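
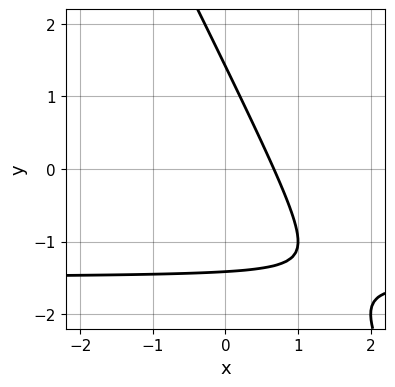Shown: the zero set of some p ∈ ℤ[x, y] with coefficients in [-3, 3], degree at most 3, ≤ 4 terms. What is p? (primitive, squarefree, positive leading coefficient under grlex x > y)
2*x*y + y^2 + 3*x - 2

(a) Degree: a generic line meets the curve in up to 2 points, so deg p = 2.
(b) Matching integer coefficients to the picture gives p.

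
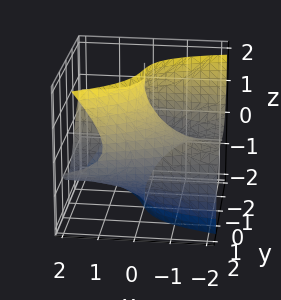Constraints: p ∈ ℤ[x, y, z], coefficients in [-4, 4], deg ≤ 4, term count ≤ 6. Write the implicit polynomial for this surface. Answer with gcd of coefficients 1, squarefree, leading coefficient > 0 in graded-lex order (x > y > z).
y^3 + y*z^2 - x*y - 2*x*z - 3*y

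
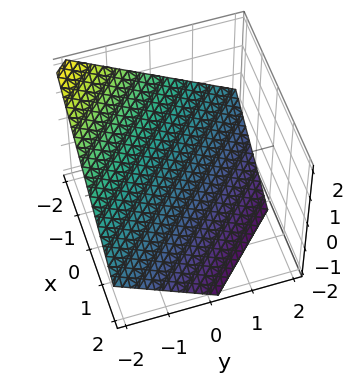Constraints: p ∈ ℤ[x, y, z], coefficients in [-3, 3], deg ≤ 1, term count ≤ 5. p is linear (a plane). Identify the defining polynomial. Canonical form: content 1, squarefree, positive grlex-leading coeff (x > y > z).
(a) deg p = 1. Every cross-section is a straight line — this is a plane.
(b) Reading off the gridlines: one y-axis crossing is at y = -1; one x-axis crossing is at x = -1.
(c) These observations pin down the coefficients.

2*x + 2*y + 3*z + 2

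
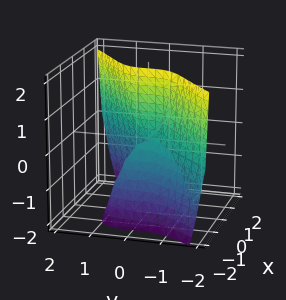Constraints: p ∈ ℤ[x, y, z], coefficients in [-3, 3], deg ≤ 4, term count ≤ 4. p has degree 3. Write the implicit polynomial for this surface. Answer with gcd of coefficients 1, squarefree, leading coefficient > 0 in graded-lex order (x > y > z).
x^3 - y^3 + x*z

First, degree: no degree-2 surface has this shape, so deg p = 3.
Next, from the axis intercepts and sections: every point of the z-axis in the box is on the surface; one y-axis crossing is at y = 0.
Finally, assembling these constraints gives the stated polynomial.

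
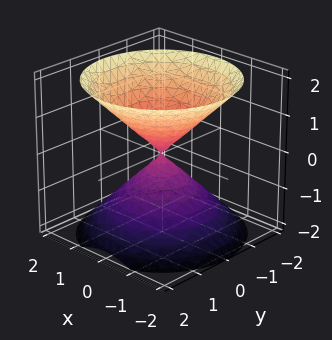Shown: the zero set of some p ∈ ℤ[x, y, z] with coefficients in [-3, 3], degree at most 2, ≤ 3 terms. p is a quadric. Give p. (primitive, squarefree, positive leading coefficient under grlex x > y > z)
x^2 + y^2 - z^2

First, there are 2 components. They look like related sheets of one shape, so recover p as a whole.
Next, degree: two nappes meeting at a single point; a quadric, so deg p = 2.
Next, symmetries: rotational symmetry about the z-axis ⇒ p depends on x, y only through x² + y²; it's symmetric under z → −z, forcing even powers of z.
Next, against the integer gridlines: a circular section at z = 1 has radius exactly 1; it crosses the z-axis at the gridline z = 0; it meets the x-axis at x = 0 (among the integer gridlines); it meets the y-axis at y = 0 (among the integer gridlines).
Finally, putting this together gives p.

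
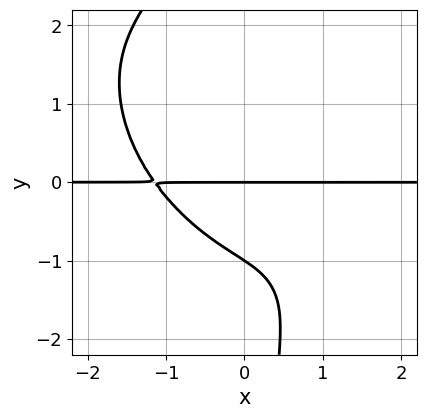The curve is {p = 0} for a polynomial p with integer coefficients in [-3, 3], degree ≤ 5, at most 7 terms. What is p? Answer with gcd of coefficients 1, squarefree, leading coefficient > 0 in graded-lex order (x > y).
2*x^3*y + 2*x^2*y^2 + 2*x*y^3 + 3*y^2 + 3*y

First, the degree is 4 — a generic line meets the curve in up to 4 points.
Next, checking where it meets the axes: the visible x-axis segment lies entirely on the curve; the y-axis gridline crossings are at y ∈ {-1, 0}.
Finally, matching integer coefficients to the picture gives p.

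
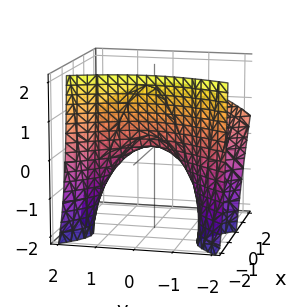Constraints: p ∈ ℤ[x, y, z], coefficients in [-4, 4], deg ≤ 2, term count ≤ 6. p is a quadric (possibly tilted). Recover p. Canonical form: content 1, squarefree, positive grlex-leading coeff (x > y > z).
(a) deg p = 2.
(b) From the axis intercepts and sections: it crosses the z-axis at the gridline z = 0; one x-axis crossing is at x = 0; it crosses the y-axis at the gridline y = 0.
(c) Matching integer coefficients to the picture gives p.

2*x^2 - 2*x*z - y^2 - 2*z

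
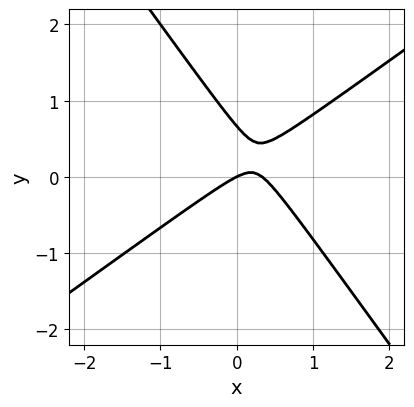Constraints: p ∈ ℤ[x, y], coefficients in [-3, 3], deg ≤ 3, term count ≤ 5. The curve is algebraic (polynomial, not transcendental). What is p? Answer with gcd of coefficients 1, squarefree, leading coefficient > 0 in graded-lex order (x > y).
1. deg p = 2.
2. Checking where it meets the axes: it meets the y-axis at y = 0 (among the integer gridlines); it meets the x-axis at x = 0 (among the integer gridlines).
3. Assembling these constraints gives the stated polynomial.

3*x^2 - 2*x*y - 3*y^2 - x + 2*y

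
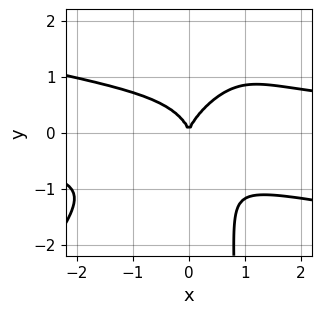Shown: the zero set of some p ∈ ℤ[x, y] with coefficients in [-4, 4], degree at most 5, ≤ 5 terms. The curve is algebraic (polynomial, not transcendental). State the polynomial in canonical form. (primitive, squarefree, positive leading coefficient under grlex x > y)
x^3*y + 3*x^2*y^2 - 3*x*y^3 + 3*y^3 - 3*x^2

1. Degree: a generic line meets the curve in up to 4 points, so deg p = 4.
2. Observable constraints: it crosses the x-axis at the gridline x = 0; it crosses the y-axis at the gridline y = 0.
3. These observations pin down the coefficients.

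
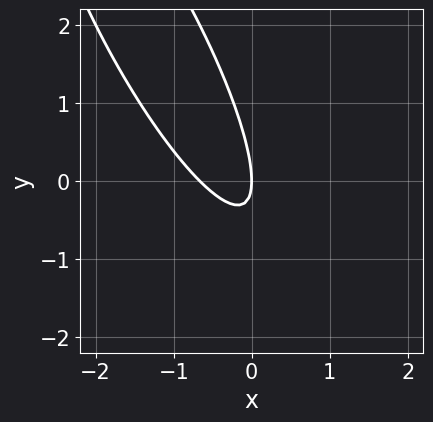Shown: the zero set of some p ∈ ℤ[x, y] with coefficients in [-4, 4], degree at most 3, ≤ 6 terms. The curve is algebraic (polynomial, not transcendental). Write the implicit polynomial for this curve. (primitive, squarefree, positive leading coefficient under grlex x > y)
First, the degree is 2 — no degree-1 curve has this shape.
Next, observable constraints: it meets the x-axis at x = 0 (among the integer gridlines); one y-axis crossing is at y = 0.
Finally, the integer polynomial consistent with all of this is the stated p.

3*x^2 + 3*x*y + y^2 + 2*x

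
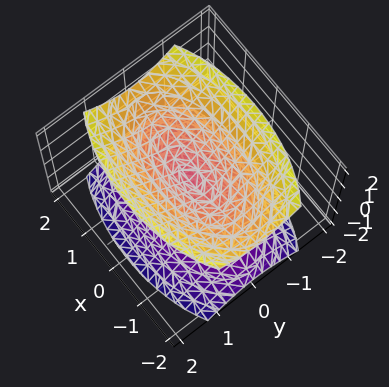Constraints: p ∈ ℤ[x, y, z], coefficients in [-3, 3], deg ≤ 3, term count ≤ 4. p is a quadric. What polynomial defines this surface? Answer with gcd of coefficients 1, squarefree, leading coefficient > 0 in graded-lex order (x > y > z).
1. I count 2 distinct pieces. They look like related sheets of one shape, so recover p as a whole.
2. deg p = 2. A double cone through the origin; a quadric.
3. Symmetries: it's symmetric under y → −y, forcing even powers of y; mirror symmetry z ↦ −z ⇒ only even powers of z; it's symmetric under x → −x, forcing even powers of x.
4. Observable constraints: it meets the x-axis at x = 0 (among the integer gridlines); it crosses the y-axis at the gridline y = 0; it meets the z-axis at z = 0 (among the integer gridlines).
5. Putting this together gives p.

x^2 + 3*y^2 - 2*z^2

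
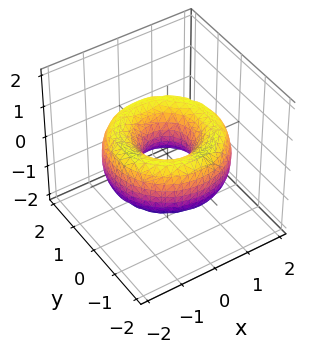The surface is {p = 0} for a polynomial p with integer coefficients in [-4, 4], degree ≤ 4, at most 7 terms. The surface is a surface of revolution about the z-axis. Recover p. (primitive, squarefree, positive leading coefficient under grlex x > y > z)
1. Degree: a generic line meets the surface in up to 4 points, so deg p = 4.
2. Symmetries: rotational symmetry about the z-axis ⇒ p depends on x, y only through x² + y².
3. From the visible intercepts: a circular section at z = 0 has radius between 0 and 1; the surface avoids every integer z-axis point in the box.
4. Putting this together gives p.

x^4 + 2*x^2*y^2 + y^4 - 3*x^2 - 3*y^2 + 2*z^2 + 1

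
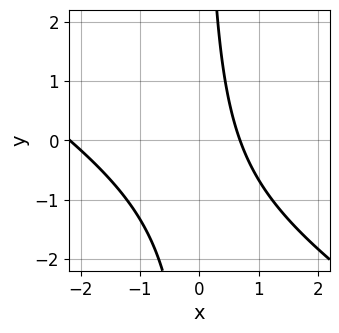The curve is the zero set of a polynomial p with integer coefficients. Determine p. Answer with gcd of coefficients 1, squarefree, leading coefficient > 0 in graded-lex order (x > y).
2*x^2 + 3*x*y + 3*x - 3

First, the degree is 2 — no degree-1 curve has this shape.
Next, from the visible intercepts: the curve avoids every integer y-axis point in the box.
Finally, matching integer coefficients to the picture gives p.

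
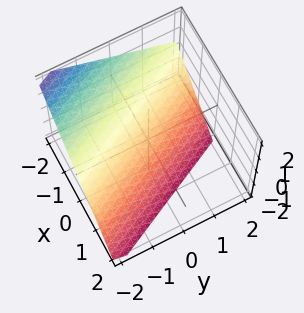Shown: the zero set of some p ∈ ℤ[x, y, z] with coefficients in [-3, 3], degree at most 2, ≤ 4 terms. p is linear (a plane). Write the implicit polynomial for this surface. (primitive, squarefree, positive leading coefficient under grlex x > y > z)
Degree: every cross-section is a straight line — this is a plane, so deg p = 1.
From the axis intercepts and sections: it meets the x-axis at x = -1 (among the integer gridlines); one y-axis crossing is at y = -2; one z-axis crossing is at z = -1.
Putting this together gives p.

2*x + y + 2*z + 2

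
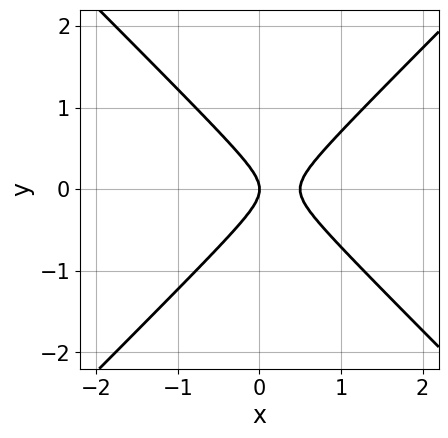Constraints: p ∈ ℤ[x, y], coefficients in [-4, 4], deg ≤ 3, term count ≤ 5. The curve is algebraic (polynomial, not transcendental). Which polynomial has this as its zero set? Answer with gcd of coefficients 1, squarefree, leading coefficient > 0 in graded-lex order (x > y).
deg p = 2.
Symmetries: mirror symmetry y ↦ −y ⇒ only even powers of y.
Observable constraints: it meets the y-axis at y = 0 (among the integer gridlines); it crosses the x-axis at the gridline x = 0.
Matching integer coefficients to the picture gives p.

2*x^2 - 2*y^2 - x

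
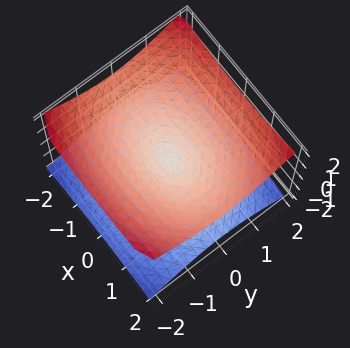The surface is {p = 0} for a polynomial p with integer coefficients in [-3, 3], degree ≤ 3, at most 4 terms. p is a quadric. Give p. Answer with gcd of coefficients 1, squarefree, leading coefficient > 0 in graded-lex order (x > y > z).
x^2 + 2*y^2 - 3*z^2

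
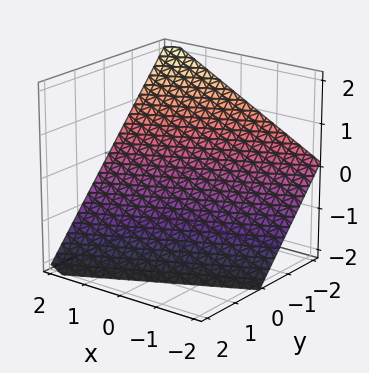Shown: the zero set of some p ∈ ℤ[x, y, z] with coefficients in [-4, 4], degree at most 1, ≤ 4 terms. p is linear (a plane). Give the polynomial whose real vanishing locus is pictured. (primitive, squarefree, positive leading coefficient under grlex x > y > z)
x - 2*y - 2*z - 2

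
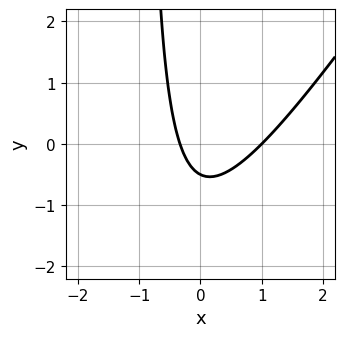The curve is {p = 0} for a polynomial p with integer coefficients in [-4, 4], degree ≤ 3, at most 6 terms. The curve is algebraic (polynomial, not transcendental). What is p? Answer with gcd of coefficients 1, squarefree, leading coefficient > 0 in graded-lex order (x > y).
3*x^2 - 2*x*y - 2*x - 2*y - 1

(a) Degree: the shape is more complex than any degree-1 curve, so deg p = 2.
(b) From the visible intercepts: one x-axis crossing is at x = 1.
(c) The integer polynomial consistent with all of this is the stated p.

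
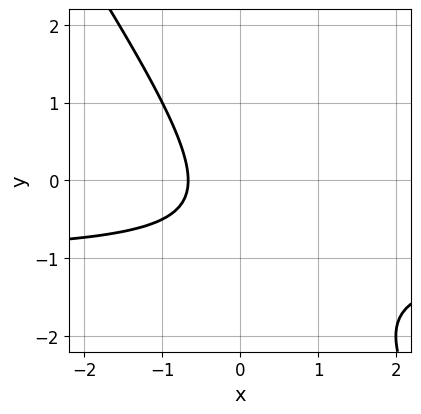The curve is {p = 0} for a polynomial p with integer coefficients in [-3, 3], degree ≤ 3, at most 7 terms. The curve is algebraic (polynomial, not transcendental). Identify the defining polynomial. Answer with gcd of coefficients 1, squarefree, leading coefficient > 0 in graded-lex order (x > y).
(a) Degree: the shape is more complex than any degree-1 curve, so deg p = 2.
(b) Checking where it meets the axes: no y-intercept at any integer in the box.
(c) These observations pin down the coefficients.

3*x*y + 2*y^2 + 3*x + 2*y + 2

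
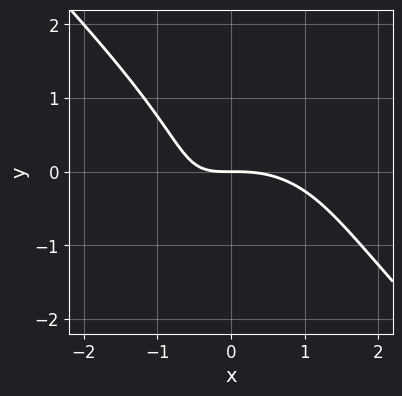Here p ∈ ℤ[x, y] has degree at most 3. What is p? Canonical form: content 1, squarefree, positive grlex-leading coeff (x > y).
(a) The degree is 3 — a generic line meets the curve in up to 3 points.
(b) Observable constraints: one x-axis crossing is at x = 0; one y-axis crossing is at y = 0.
(c) Fitting integer coefficients to these (and the overall shape) gives p.

x^3 + y^3 + 2*x*y + y^2 + 2*y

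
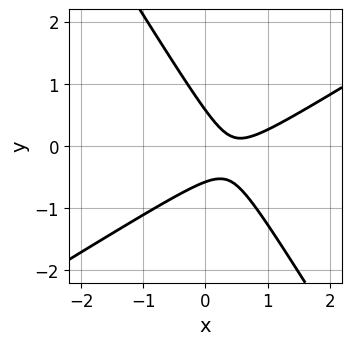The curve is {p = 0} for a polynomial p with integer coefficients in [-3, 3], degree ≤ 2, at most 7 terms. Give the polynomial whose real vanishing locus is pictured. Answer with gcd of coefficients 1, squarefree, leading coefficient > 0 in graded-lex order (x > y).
deg p = 2. The shape is more complex than any degree-1 curve.
From the visible intercepts: it misses every integer gridline on the x-axis.
Matching integer coefficients to the picture gives p.

3*x^2 - 3*x*y - 3*y^2 - 3*x + 1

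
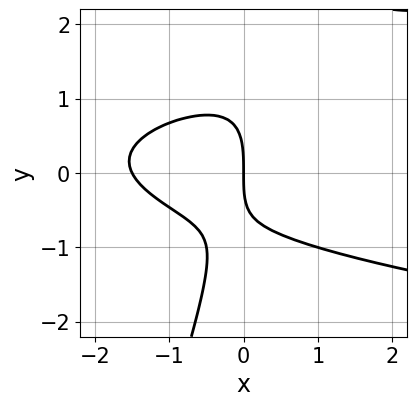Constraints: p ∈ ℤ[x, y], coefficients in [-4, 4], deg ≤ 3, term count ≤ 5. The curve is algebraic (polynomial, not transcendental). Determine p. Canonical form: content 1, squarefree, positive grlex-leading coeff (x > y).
First, deg p = 3.
Next, reading off the gridlines: one y-axis crossing is at y = 0; it meets the x-axis at x = 0 (among the integer gridlines).
Finally, solving for integer coefficients yields p as stated.

3*x*y^2 - y^3 - 2*x^2 - x*y - 3*x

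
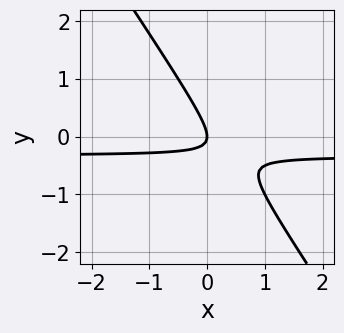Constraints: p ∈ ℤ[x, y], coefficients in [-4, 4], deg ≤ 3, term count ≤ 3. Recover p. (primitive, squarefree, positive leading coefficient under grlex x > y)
(a) Degree: a generic line meets the curve in up to 2 points, so deg p = 2.
(b) Checking where it meets the axes: it crosses the x-axis at the gridline x = 0; it meets the y-axis at y = 0 (among the integer gridlines).
(c) Fitting integer coefficients to these (and the overall shape) gives p.

3*x*y + 2*y^2 + x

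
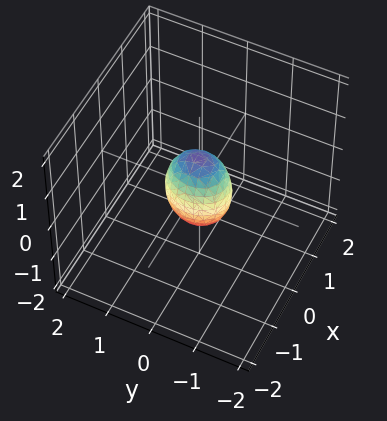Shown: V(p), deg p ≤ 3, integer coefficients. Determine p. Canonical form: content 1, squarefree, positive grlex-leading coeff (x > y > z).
First, degree: a closed, bounded, convex surface; a quadric, so deg p = 2.
Next, symmetries: it's symmetric under x → −x, forcing even powers of x; it's symmetric under z → −z, forcing even powers of z; mirror symmetry y ↦ −y ⇒ only even powers of y.
Then, against the integer gridlines: the z-axis gridline crossings are at z ∈ {-1, 1}.
Finally, fitting integer coefficients to these (and the overall shape) gives p.

3*x^2 + 2*y^2 + z^2 - 1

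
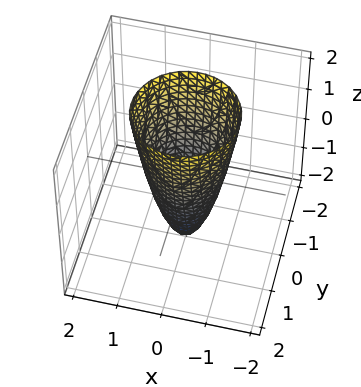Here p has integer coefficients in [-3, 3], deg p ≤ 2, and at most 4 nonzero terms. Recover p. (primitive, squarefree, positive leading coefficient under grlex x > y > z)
3*x^2 + 3*y^2 - z - 2

1. The degree is 2 — a generic line meets the surface in up to 2 points.
2. By symmetry, every cross-section ⟂ z is a circle, so x, y appear only via x² + y².
3. Checking where it meets the axes: a circular section at z = 0 has radius between 0 and 1; it crosses the z-axis at the gridline z = -2.
4. These observations pin down the coefficients.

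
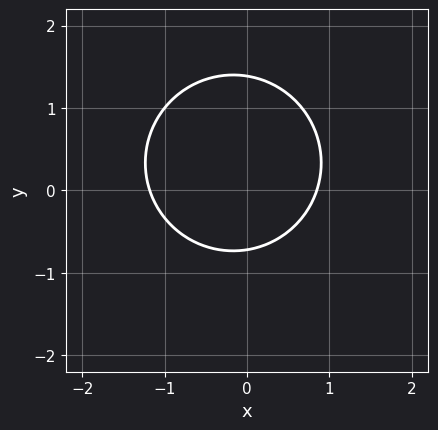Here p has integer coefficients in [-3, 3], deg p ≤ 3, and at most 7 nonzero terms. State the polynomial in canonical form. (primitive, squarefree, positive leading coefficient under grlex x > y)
3*x^2 + 3*y^2 + x - 2*y - 3

First, deg p = 2. The shape is more complex than any degree-1 curve.
Finally, solving for integer coefficients yields p as stated.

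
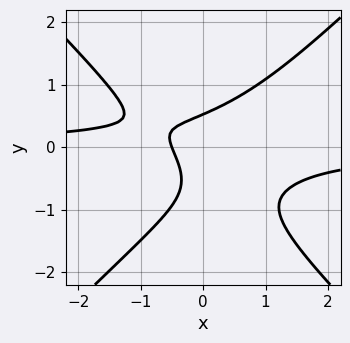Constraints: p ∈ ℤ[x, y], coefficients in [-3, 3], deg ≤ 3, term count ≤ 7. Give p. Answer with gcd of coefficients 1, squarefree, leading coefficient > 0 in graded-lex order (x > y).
3*x^2*y - 3*y^3 - 2*y^2 + 2*x + 1

The degree is 3 — no degree-2 curve has this shape.
Matching integer coefficients to the picture gives p.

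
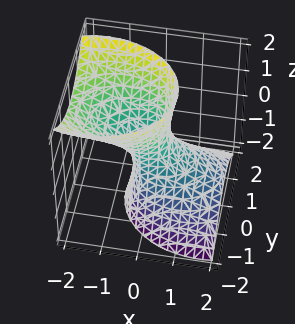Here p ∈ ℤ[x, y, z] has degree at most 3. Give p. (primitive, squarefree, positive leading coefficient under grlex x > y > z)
2*x^2 + 3*x*z + 3*y^2 - z^2 - 1

1. Degree: no degree-1 surface has this shape, so deg p = 2.
2. Checking where it meets the axes: it misses every integer gridline on the z-axis.
3. These observations pin down the coefficients.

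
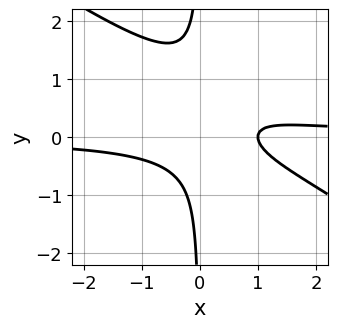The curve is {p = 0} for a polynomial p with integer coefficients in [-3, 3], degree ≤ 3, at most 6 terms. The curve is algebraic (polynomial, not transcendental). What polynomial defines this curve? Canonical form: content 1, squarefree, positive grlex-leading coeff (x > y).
(a) Degree: a generic line meets the curve in up to 3 points, so deg p = 3.
(b) From the axis intercepts and sections: one x-axis crossing is at x = 1; no y-intercept at any integer in the box.
(c) The integer polynomial consistent with all of this is the stated p.

2*x^2*y + 3*x*y^2 - 2*x*y - x + 1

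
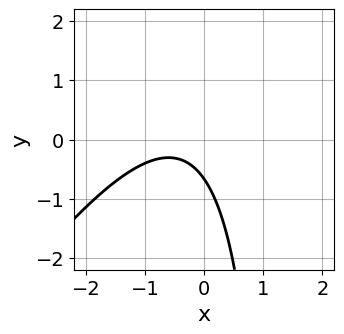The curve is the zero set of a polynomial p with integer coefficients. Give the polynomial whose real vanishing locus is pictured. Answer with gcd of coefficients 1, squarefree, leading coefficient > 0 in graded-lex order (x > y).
3*x^2 - 2*x*y + 3*x + 3*y + 2

The degree is 2 — the shape is more complex than any degree-1 curve.
From the visible intercepts: no x-intercept at any integer in the box.
Fitting integer coefficients to these (and the overall shape) gives p.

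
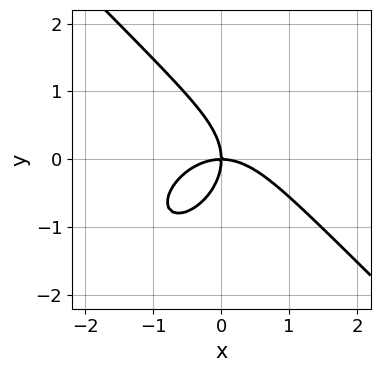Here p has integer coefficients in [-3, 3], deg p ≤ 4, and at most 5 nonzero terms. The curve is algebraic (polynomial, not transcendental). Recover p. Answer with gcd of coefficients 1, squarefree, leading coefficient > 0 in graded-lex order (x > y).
2*x^3 + 2*y^3 + 3*x*y

(a) Degree: the shape is more complex than any degree-2 curve, so deg p = 3.
(b) Against the integer gridlines: it meets the y-axis at y = 0 (among the integer gridlines); it crosses the x-axis at the gridline x = 0.
(c) The integer polynomial consistent with all of this is the stated p.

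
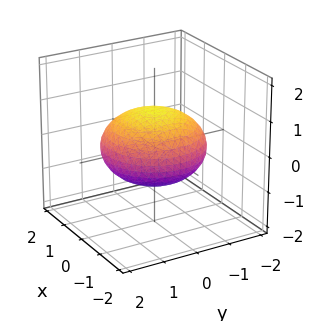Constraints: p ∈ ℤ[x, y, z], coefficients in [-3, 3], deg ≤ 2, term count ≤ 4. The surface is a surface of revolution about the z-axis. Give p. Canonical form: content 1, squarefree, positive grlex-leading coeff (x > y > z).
x^2 + y^2 + 2*z^2 - 2

(a) Degree: no degree-1 surface has this shape, so deg p = 2.
(b) Symmetries: rotational symmetry about the z-axis ⇒ p depends on x, y only through x² + y².
(c) Against the integer gridlines: the z-axis gridline crossings are at z ∈ {-1, 1}; a circular section at z = 0 has radius between 1 and 2.
(d) These observations pin down the coefficients.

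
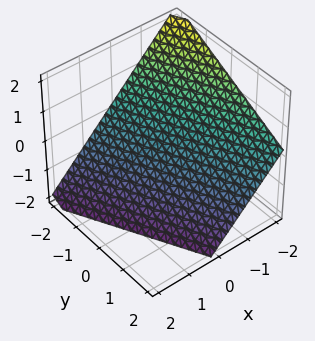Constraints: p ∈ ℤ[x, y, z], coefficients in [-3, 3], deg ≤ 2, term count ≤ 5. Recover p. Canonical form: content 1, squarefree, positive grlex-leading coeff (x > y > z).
First, deg p = 1. The surface is flat (a plane).
Then, observable constraints: one x-axis crossing is at x = -1; one z-axis crossing is at z = -1.
Finally, assembling these constraints gives the stated polynomial. Check: (0, -2, 0) on the y-axis lies on the surface, and p(0, -2, 0) = 0. ✓

2*x + y + 2*z + 2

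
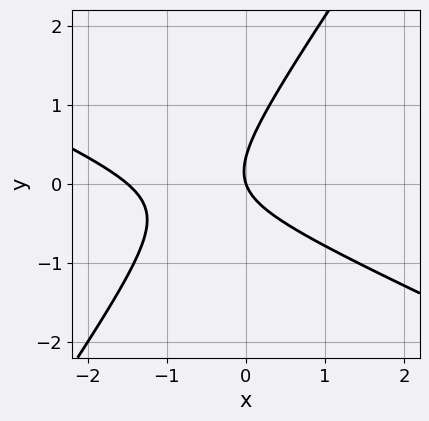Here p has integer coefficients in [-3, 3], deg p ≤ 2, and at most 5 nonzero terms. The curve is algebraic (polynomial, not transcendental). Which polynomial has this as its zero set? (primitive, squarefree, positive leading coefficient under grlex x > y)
2*x^2 + 3*x*y - 3*y^2 + 3*x + y

1. Degree: the shape is more complex than any degree-1 curve, so deg p = 2.
2. From the visible intercepts: one y-axis crossing is at y = 0; it meets the x-axis at x = 0 (among the integer gridlines).
3. Solving for integer coefficients yields p as stated.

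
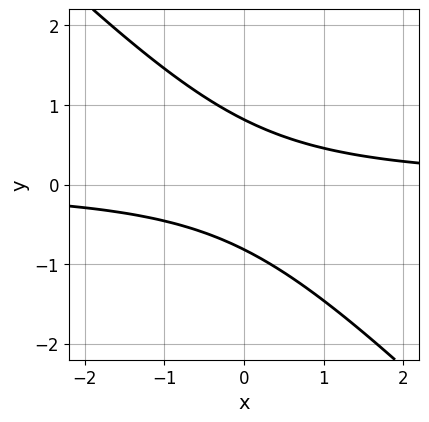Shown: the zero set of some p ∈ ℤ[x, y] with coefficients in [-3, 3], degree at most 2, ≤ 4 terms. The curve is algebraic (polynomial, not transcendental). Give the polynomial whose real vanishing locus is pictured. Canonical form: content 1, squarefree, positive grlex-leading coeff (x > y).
1. deg p = 2.
2. From the axis intercepts and sections: the curve avoids every integer x-axis point in the box.
3. Solving for integer coefficients yields p as stated.

3*x*y + 3*y^2 - 2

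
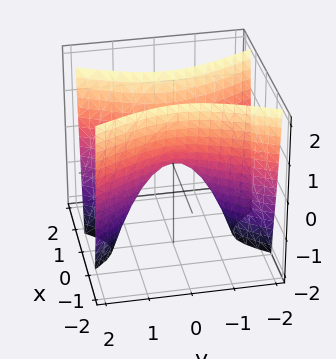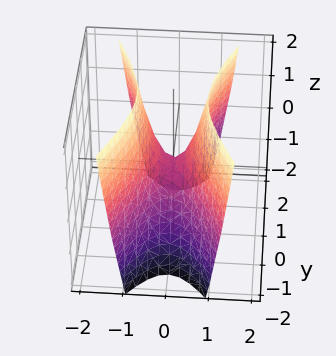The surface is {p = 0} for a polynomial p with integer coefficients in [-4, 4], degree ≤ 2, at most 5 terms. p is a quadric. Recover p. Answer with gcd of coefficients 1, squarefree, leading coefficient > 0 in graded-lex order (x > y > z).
3*x^2 - y^2 - z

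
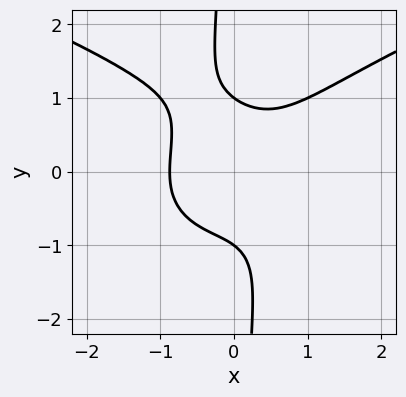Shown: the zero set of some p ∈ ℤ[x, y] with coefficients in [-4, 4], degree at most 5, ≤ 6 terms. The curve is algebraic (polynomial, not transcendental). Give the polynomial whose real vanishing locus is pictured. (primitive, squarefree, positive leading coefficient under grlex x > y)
3*x*y^3 - 3*x^3 + 2*y^2 - 2

1. deg p = 4. The shape is more complex than any degree-3 curve.
2. Against the integer gridlines: the y-axis gridline crossings are at y ∈ {-1, 1}.
3. Assembling these constraints gives the stated polynomial.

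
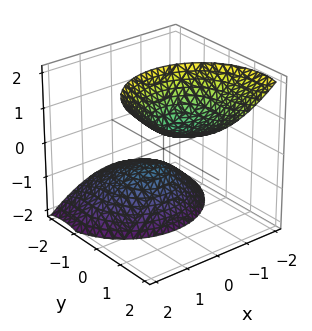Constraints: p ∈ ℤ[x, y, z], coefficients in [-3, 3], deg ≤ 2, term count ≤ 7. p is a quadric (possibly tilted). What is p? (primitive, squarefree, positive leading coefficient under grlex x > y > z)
2*x^2 + 2*y^2 - 3*y*z - z^2 + 1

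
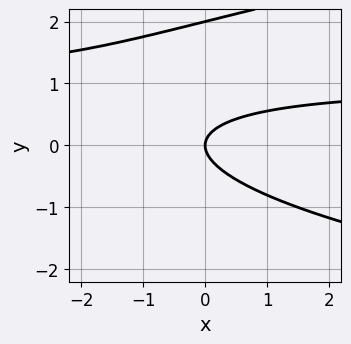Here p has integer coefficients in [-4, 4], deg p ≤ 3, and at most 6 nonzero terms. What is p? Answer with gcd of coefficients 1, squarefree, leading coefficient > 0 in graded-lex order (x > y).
y^3 - x*y - 2*y^2 + x

deg p = 3. The shape is more complex than any degree-2 curve.
From the axis intercepts and sections: among the integer gridlines, it crosses the y-axis at y ∈ {0, 2}; it meets the x-axis at x = 0 (among the integer gridlines).
Assembling these constraints gives the stated polynomial.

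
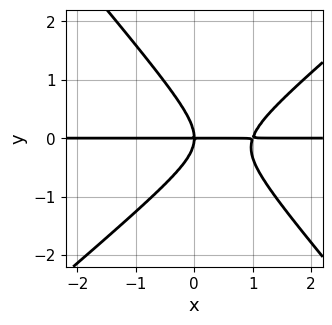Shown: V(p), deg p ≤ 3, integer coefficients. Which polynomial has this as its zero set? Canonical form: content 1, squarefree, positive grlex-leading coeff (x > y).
3*x^2*y - x*y^2 - 3*y^3 - 3*x*y

deg p = 3. The shape is more complex than any degree-2 curve.
Observable constraints: the visible x-axis segment lies entirely on the curve; it meets the y-axis at y = 0 (among the integer gridlines).
The integer polynomial consistent with all of this is the stated p.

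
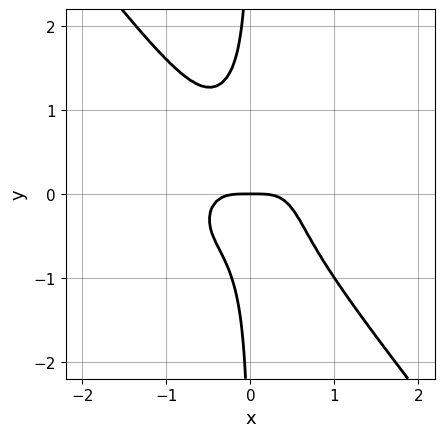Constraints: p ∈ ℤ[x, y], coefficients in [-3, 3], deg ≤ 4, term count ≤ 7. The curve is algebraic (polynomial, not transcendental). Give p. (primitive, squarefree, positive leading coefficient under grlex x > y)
3*x^4 + 2*x^2*y^2 + 3*x*y^3 - x*y^2 + y

(a) Degree: the shape is more complex than any degree-3 curve, so deg p = 4.
(b) From the axis intercepts and sections: it meets the x-axis at x = 0 (among the integer gridlines); it meets the y-axis at y = 0 (among the integer gridlines).
(c) Solving for integer coefficients yields p as stated.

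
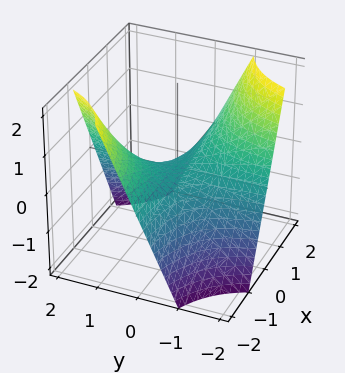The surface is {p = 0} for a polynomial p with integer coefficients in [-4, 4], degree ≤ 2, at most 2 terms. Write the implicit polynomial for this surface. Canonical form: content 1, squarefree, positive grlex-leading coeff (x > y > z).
(a) The degree is 2 — a hyperbolic paraboloid; a quadric.
(b) Against the integer gridlines: every point of the x-axis in the box is on the surface; one z-axis crossing is at z = 0; the visible y-axis segment lies entirely on the surface.
(c) Solving for integer coefficients yields p as stated.

x*y + z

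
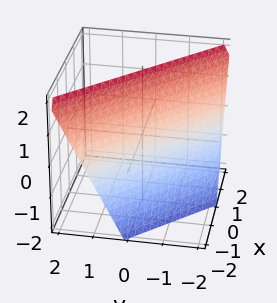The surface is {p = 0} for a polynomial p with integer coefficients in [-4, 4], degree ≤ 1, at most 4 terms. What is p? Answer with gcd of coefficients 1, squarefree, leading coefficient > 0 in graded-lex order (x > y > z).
2*x + 2*y - z + 2

First, deg p = 1.
Then, observable constraints: one x-axis crossing is at x = -1; it crosses the z-axis at the gridline z = 2; it crosses the y-axis at the gridline y = -1.
Finally, the integer polynomial consistent with all of this is the stated p.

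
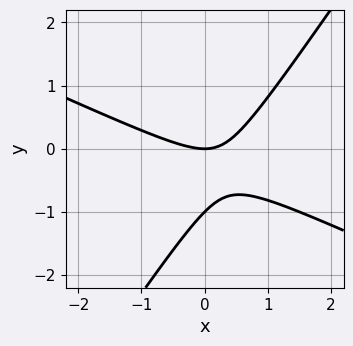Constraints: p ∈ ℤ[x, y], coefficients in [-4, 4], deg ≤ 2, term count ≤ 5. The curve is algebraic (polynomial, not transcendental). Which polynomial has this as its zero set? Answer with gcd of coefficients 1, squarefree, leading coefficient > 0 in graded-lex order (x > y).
2*x^2 + 3*x*y - 3*y^2 - 3*y

First, deg p = 2. No degree-1 curve has this shape.
Then, observable constraints: one x-axis crossing is at x = 0; among the integer gridlines, it crosses the y-axis at y ∈ {-1, 0}.
Finally, putting this together gives p.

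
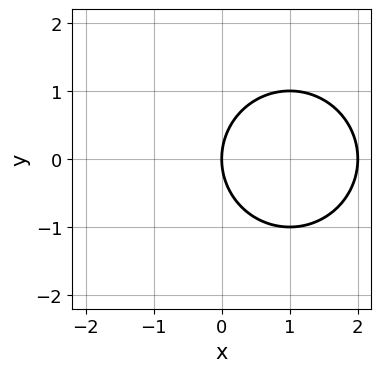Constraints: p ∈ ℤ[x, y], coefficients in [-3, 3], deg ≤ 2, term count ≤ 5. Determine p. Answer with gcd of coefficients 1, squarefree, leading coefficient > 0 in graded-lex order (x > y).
First, the degree is 2 — no degree-1 curve has this shape.
Then, symmetries: the y ↦ −y reflection is a symmetry, so y appears only in even powers.
Next, from the axis intercepts and sections: one y-axis crossing is at y = 0; the x-axis gridline crossings are at x ∈ {0, 2}.
Finally, matching integer coefficients to the picture gives p.

x^2 + y^2 - 2*x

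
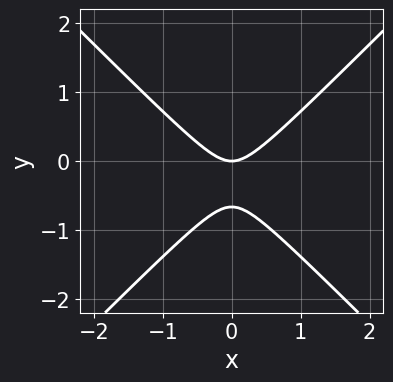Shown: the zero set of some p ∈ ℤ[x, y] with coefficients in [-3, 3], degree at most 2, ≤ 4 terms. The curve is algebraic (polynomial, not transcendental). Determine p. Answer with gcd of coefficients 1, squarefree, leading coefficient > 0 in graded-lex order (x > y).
1. The degree is 2 — a generic line meets the curve in up to 2 points.
2. Symmetries: it's symmetric under x → −x, forcing even powers of x.
3. Against the integer gridlines: one y-axis crossing is at y = 0; it crosses the x-axis at the gridline x = 0.
4. The integer polynomial consistent with all of this is the stated p.

3*x^2 - 3*y^2 - 2*y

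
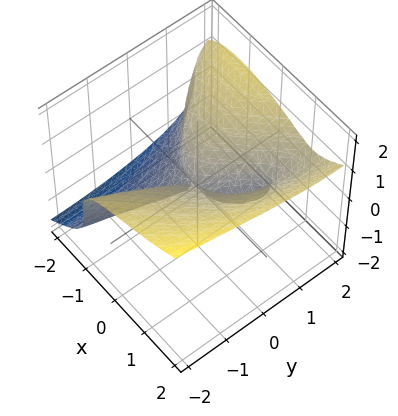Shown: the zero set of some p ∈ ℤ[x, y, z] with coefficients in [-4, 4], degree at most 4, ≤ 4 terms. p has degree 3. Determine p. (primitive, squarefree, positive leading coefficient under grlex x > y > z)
x^3 - 3*z^3 - 2*x*y + y^2

(a) deg p = 3. No degree-2 surface has this shape.
(b) Observable constraints: one x-axis crossing is at x = 0; it meets the z-axis at z = 0 (among the integer gridlines); it crosses the y-axis at the gridline y = 0.
(c) The integer polynomial consistent with all of this is the stated p.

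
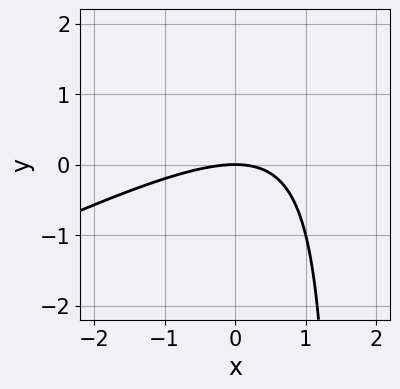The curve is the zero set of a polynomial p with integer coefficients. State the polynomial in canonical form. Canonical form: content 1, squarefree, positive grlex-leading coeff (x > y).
x^2 - 2*x*y + 3*y

First, deg p = 2.
Next, observable constraints: it meets the y-axis at y = 0 (among the integer gridlines); it crosses the x-axis at the gridline x = 0.
Finally, solving for integer coefficients yields p as stated.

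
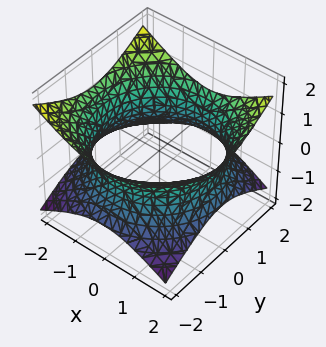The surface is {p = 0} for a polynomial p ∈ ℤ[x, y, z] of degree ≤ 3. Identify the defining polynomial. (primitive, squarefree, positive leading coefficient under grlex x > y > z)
Degree: one connected sheet with a waist; a quadric, so deg p = 2.
By symmetry, the z-axis is an axis of rotation, so x and y enter only as x² + y²; the z ↦ −z reflection is a symmetry, so z appears only in even powers.
Observable constraints: a circular section at z = 0 has radius between 1 and 2; the surface avoids every integer z-axis point in the box.
Matching integer coefficients to the picture gives p.

x^2 + y^2 - 2*z^2 - 3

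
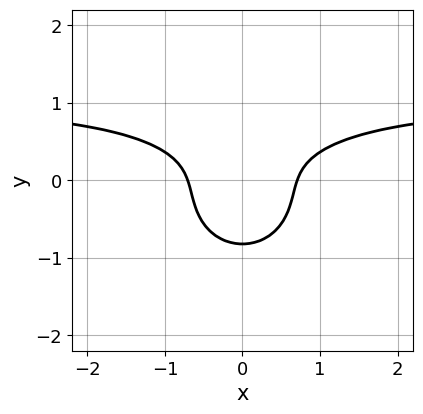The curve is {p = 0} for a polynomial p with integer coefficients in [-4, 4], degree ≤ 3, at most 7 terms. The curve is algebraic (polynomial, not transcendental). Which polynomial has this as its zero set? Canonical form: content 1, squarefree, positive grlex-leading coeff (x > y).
2*x^2*y + 3*y^3 - 2*x^2 + y^2 + 1

(a) Degree: the shape is more complex than any degree-2 curve, so deg p = 3.
(b) Symmetries: it's symmetric under x → −x, forcing even powers of x.
(c) Putting this together gives p.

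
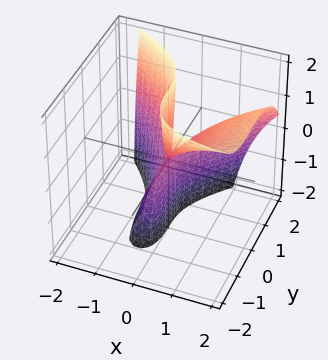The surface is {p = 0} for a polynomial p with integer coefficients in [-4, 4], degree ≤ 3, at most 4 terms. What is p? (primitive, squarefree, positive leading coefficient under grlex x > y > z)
First, deg p = 3. A generic line meets the surface in up to 3 points.
Next, reading off the gridlines: one x-axis crossing is at x = 0; it crosses the y-axis at the gridline y = 0.
Finally, the integer polynomial consistent with all of this is the stated p. Check: (0, 0, -2) on the z-axis lies on the surface, and p(0, 0, -2) = 0. ✓

x^2*z + y^3 - 3*x^2 + 2*x*z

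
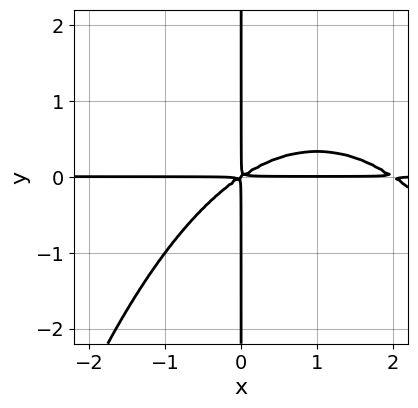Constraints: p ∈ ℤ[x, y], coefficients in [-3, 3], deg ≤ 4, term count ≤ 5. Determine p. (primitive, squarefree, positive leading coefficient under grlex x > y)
x^3*y - 2*x^2*y + 3*x*y^2

(a) The degree is 4 — the shape is more complex than any degree-3 curve.
(b) Against the integer gridlines: every point of the y-axis in the box is on the curve; the visible x-axis segment lies entirely on the curve.
(c) Putting this together gives p.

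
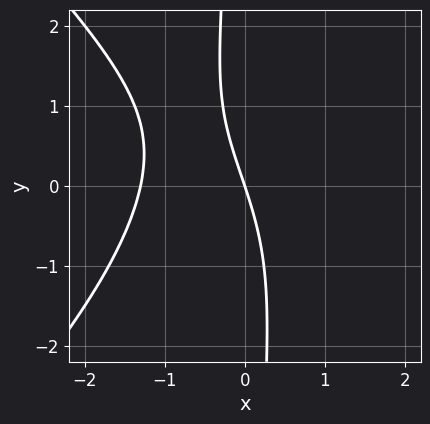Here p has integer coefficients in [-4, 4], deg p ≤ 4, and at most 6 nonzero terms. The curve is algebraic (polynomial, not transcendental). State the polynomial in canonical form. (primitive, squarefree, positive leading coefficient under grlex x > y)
x^3 - x*y^2 - x^2 - 3*x - y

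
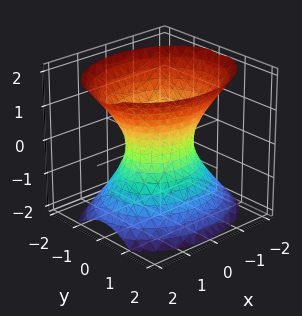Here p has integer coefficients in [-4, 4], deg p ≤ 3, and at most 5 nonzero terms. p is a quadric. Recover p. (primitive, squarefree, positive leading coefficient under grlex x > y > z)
(a) Degree: an hourglass — one-sheet hyperboloid; a quadric, so deg p = 2.
(b) Symmetries: the x ↦ −x reflection is a symmetry, so x appears only in even powers; mirror symmetry z ↦ −z ⇒ only even powers of z; mirror symmetry y ↦ −y ⇒ only even powers of y.
(c) Against the integer gridlines: the x-axis gridline crossings are at x ∈ {-1, 1}; no z-intercept at any integer in the box.
(d) Putting this together gives p.

2*x^2 + 3*y^2 - 2*z^2 - 2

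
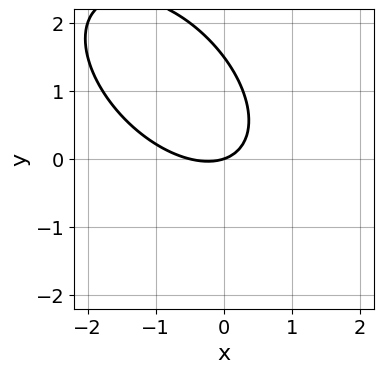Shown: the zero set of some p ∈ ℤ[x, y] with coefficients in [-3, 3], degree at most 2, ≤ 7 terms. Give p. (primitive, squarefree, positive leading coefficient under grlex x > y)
1. deg p = 2.
2. From the axis intercepts and sections: it crosses the y-axis at the gridline y = 0; one x-axis crossing is at x = 0.
3. These observations pin down the coefficients.

2*x^2 + 2*x*y + 2*y^2 + x - 3*y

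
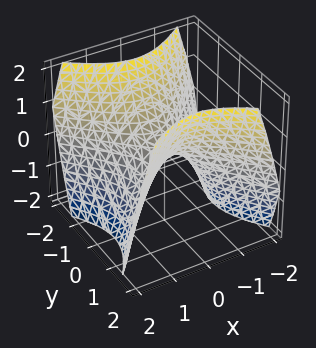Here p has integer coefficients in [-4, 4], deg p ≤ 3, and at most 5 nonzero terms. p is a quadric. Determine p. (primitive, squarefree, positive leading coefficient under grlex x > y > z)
The degree is 2 — a saddle surface; a quadric.
Symmetries: it's symmetric under y → −y, forcing even powers of y; mirror symmetry x ↦ −x ⇒ only even powers of x.
From the axis intercepts and sections: it meets the x-axis at x = 0 (among the integer gridlines); it crosses the z-axis at the gridline z = 0; one y-axis crossing is at y = 0.
Solving for integer coefficients yields p as stated.

x^2 - y^2 + z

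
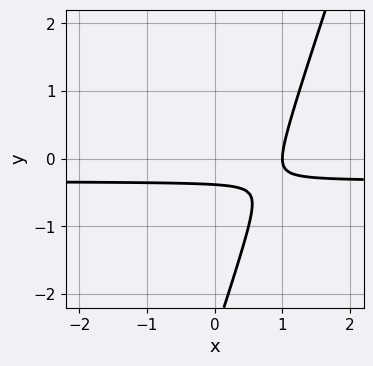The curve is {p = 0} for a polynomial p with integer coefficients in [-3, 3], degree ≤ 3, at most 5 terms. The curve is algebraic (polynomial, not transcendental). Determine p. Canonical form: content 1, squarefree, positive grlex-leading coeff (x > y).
3*x*y - y^2 + x - 3*y - 1

deg p = 2. A generic line meets the curve in up to 2 points.
From the visible intercepts: it meets the x-axis at x = 1 (among the integer gridlines).
Putting this together gives p.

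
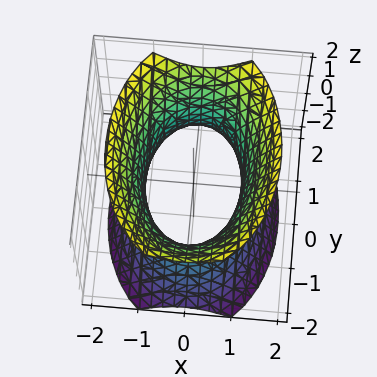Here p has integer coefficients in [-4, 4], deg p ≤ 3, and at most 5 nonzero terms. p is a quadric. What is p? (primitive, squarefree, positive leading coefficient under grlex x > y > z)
Degree: an hourglass — one-sheet hyperboloid; a quadric, so deg p = 2.
Symmetries: mirror symmetry z ↦ −z ⇒ only even powers of z; mirror symmetry x ↦ −x ⇒ only even powers of x; mirror symmetry y ↦ −y ⇒ only even powers of y.
Against the integer gridlines: no z-intercept at any integer in the box; the x-axis gridline crossings are at x ∈ {-1, 1}.
Matching integer coefficients to the picture gives p.

2*x^2 + y^2 - z^2 - 2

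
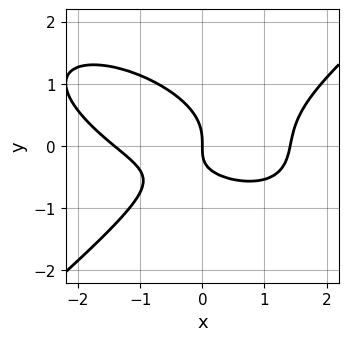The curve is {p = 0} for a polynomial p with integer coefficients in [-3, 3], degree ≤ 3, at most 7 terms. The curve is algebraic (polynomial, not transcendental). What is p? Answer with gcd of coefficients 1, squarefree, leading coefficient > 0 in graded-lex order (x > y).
x^3 + x^2*y - 3*y^3 - 2*x*y - 2*x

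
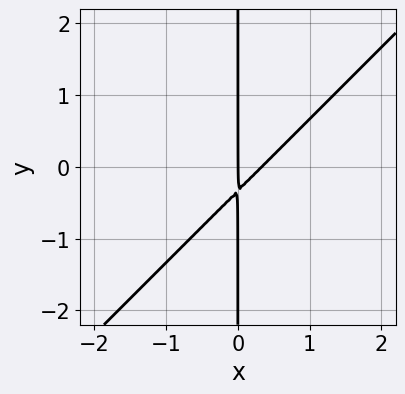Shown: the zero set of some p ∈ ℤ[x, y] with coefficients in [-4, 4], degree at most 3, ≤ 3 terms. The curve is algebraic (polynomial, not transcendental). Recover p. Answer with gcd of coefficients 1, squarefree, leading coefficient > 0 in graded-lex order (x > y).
3*x^2 - 3*x*y - x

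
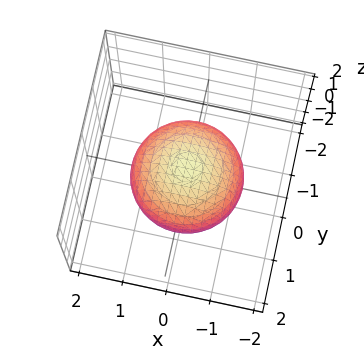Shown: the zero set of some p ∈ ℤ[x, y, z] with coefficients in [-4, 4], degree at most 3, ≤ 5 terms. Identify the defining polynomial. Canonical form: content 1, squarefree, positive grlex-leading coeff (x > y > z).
1. deg p = 2. The shape is more complex than any degree-1 surface.
2. Symmetry: the z-axis is an axis of rotation, so x and y enter only as x² + y².
3. Against the integer gridlines: the z-axis gridline crossings are at z ∈ {-1, 1}; a circular section at z = 0 has radius between 1 and 2.
4. The integer polynomial consistent with all of this is the stated p.

2*x^2 + 2*y^2 + 3*z^2 - 3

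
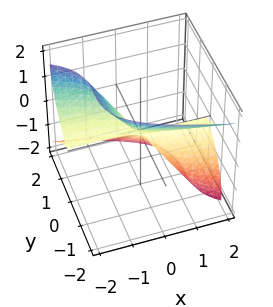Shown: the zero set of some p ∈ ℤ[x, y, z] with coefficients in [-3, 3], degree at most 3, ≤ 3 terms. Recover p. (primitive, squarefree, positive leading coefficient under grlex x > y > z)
3*x*z^2 + 3*y^3 + 2*z^3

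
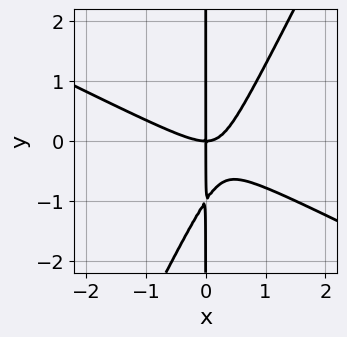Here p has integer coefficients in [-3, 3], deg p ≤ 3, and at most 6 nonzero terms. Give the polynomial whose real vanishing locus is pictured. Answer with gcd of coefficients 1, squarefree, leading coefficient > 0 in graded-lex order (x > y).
1. deg p = 3. A generic line meets the curve in up to 3 points.
2. Reading off the gridlines: every point of the y-axis in the box is on the curve; it crosses the x-axis at the gridline x = 0.
3. Putting this together gives p.

2*x^3 + 3*x^2*y - 2*x*y^2 - 2*x*y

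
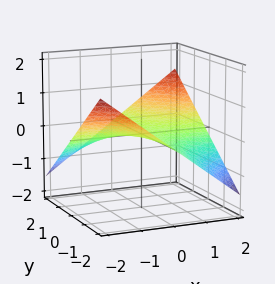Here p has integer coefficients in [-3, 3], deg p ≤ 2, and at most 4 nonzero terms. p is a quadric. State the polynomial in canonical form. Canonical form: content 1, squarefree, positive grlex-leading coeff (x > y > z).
x*y - 3*z

(a) Degree: a hyperbolic paraboloid; a quadric, so deg p = 2.
(b) From the axis intercepts and sections: every point of the y-axis in the box is on the surface; it crosses the z-axis at the gridline z = 0; every point of the x-axis in the box is on the surface.
(c) Assembling these constraints gives the stated polynomial.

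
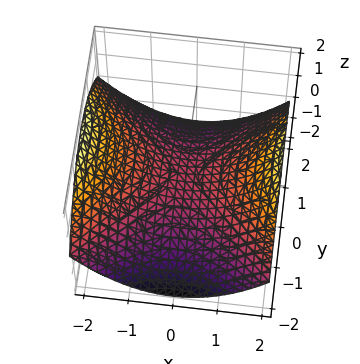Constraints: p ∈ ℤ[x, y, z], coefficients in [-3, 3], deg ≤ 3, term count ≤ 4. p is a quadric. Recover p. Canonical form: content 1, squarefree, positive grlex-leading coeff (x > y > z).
x^2 - y^2 - 3*z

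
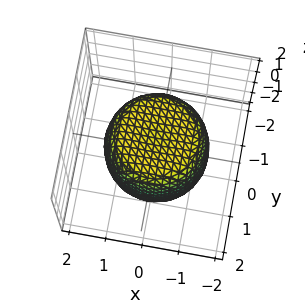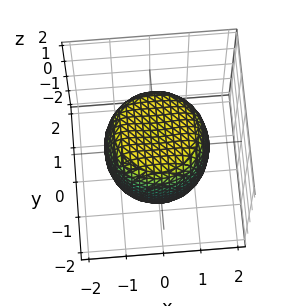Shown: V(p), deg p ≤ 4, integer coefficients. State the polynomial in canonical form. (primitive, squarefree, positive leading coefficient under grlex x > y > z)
2*x^4 + 4*x^2*y^2 + 2*y^4 - 2*x^2 - 2*y^2 + 2*z^2 - 3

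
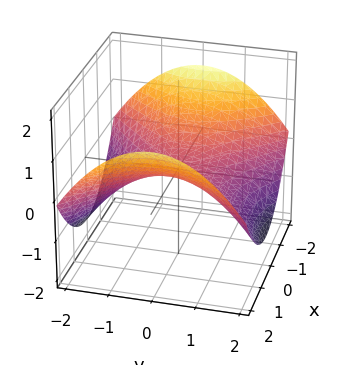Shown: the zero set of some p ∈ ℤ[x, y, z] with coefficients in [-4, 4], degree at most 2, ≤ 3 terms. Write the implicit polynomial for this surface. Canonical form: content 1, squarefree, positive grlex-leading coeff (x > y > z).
The degree is 2 — a saddle surface; a quadric.
Symmetries: it's symmetric under y → −y, forcing even powers of y; the x ↦ −x reflection is a symmetry, so x appears only in even powers.
From the axis intercepts and sections: one x-axis crossing is at x = 0; it meets the z-axis at z = 0 (among the integer gridlines); it crosses the y-axis at the gridline y = 0.
Together with the visible shape, these determine p as stated.

x^2 - y^2 - 3*z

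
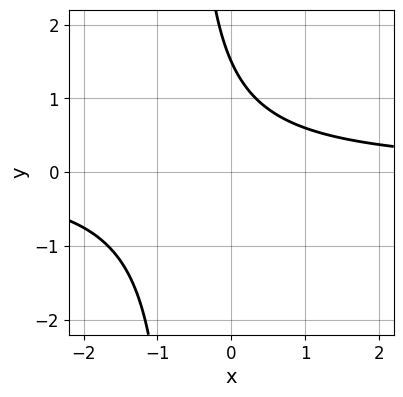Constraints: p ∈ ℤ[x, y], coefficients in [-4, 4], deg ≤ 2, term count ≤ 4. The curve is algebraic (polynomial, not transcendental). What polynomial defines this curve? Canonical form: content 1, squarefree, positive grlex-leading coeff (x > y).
3*x*y + 2*y - 3

1. The degree is 2 — a generic line meets the curve in up to 2 points.
2. Observable constraints: no x-intercept at any integer in the box.
3. Putting this together gives p.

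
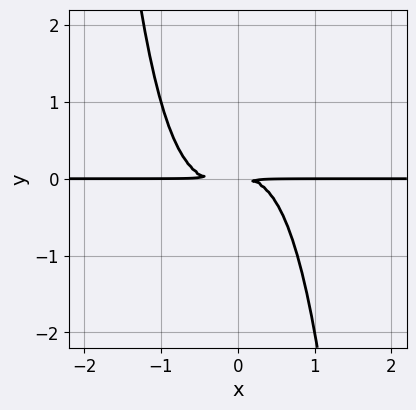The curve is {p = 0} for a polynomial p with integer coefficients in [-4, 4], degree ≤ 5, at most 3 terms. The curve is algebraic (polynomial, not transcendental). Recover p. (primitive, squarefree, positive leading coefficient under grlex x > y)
(a) Degree: the shape is more complex than any degree-3 curve, so deg p = 4.
(b) Checking where it meets the axes: the visible x-axis segment lies entirely on the curve.
(c) The integer polynomial consistent with all of this is the stated p.

3*x^3*y + x^2*y + 2*y^2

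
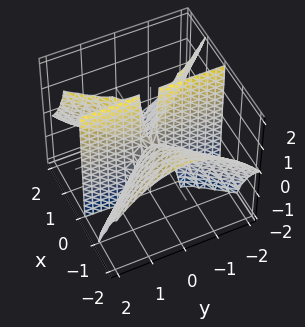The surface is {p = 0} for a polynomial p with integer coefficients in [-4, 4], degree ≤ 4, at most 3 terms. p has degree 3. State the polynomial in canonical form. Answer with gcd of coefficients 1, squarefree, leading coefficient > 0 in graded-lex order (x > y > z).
(a) The degree is 3 — no degree-2 surface has this shape.
(b) Checking where it meets the axes: every point of the y-axis in the box is on the surface; the visible z-axis segment lies entirely on the surface.
(c) Assembling these constraints gives the stated polynomial.

2*x^3 + 3*x^2*z - 2*x*y^2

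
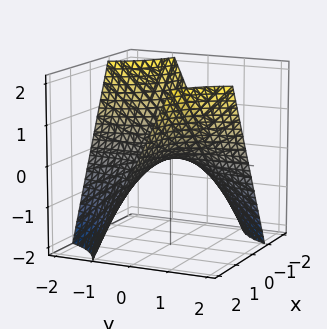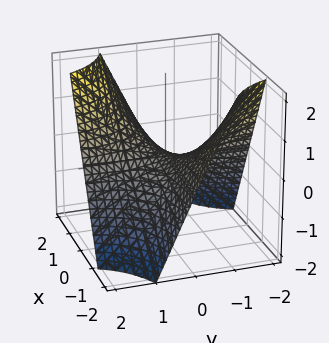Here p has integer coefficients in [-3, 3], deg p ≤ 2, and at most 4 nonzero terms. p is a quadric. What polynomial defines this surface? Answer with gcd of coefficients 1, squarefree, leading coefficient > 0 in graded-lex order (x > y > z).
x*y - z

(a) deg p = 2.
(b) Checking where it meets the axes: it crosses the z-axis at the gridline z = 0; the visible y-axis segment lies entirely on the surface.
(c) Fitting integer coefficients to these (and the overall shape) gives p.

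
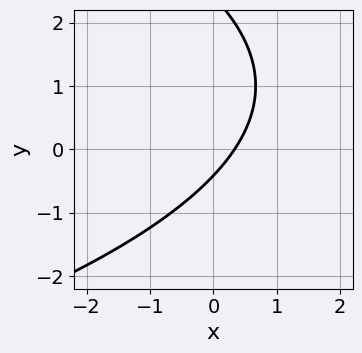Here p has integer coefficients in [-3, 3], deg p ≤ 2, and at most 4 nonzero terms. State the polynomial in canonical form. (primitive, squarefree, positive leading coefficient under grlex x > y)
First, degree: the shape is more complex than any degree-1 curve, so deg p = 2.
Finally, matching integer coefficients to the picture gives p.

y^2 + 3*x - 2*y - 1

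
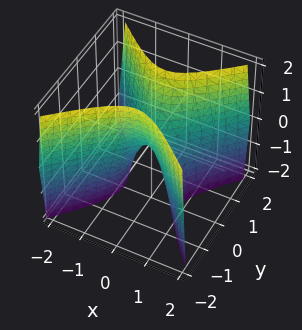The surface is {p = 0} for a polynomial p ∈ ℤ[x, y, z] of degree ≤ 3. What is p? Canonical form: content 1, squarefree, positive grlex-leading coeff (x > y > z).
3*x^2 - 3*y^2 + z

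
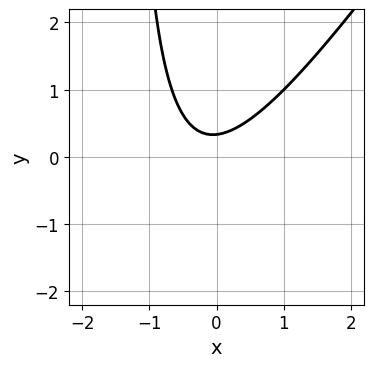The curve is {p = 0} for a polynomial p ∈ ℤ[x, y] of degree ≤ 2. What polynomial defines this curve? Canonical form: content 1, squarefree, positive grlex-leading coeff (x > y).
3*x^2 - 2*x*y + x - 3*y + 1

First, degree: a generic line meets the curve in up to 2 points, so deg p = 2.
Next, reading off the gridlines: it misses every integer gridline on the x-axis.
Finally, assembling these constraints gives the stated polynomial.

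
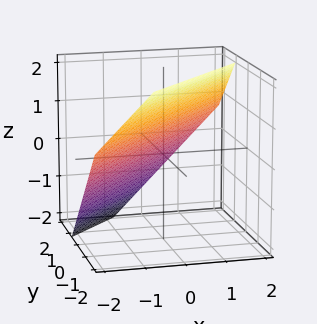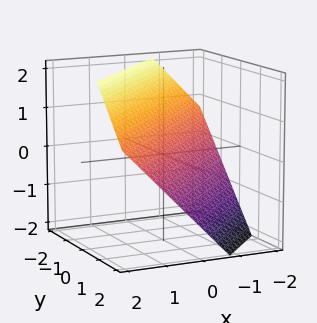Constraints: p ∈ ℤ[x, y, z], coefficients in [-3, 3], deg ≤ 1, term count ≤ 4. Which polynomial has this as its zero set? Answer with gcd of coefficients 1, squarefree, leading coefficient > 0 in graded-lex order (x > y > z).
1. deg p = 1. The surface is flat (a plane).
2. Solving for integer coefficients yields p as stated.

3*x - 3*y - 3*z + 2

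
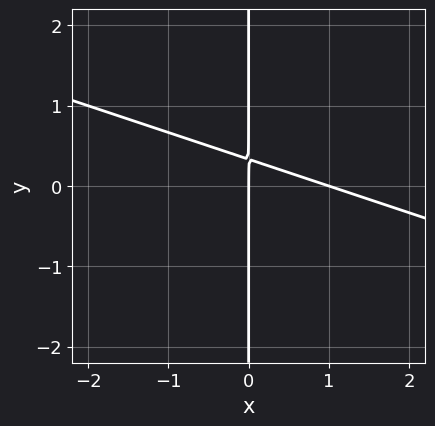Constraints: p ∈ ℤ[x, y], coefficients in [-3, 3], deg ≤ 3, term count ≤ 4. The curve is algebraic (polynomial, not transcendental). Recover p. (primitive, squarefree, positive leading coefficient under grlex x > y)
First, degree: no degree-1 curve has this shape, so deg p = 2.
Then, reading off the gridlines: every point of the y-axis in the box is on the curve; the x-axis gridline crossings are at x ∈ {0, 1}.
Finally, putting this together gives p.

x^2 + 3*x*y - x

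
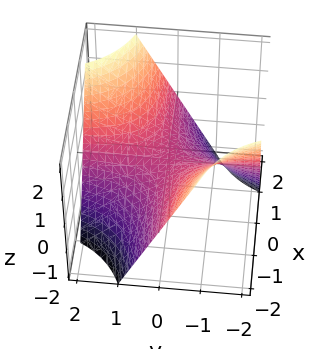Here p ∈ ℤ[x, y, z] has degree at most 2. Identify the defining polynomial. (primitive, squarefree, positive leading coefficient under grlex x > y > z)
x*y - z

(a) Degree: a hyperbolic paraboloid; a quadric, so deg p = 2.
(b) Against the integer gridlines: the visible x-axis segment lies entirely on the surface; every point of the y-axis in the box is on the surface; it crosses the z-axis at the gridline z = 0.
(c) Assembling these constraints gives the stated polynomial.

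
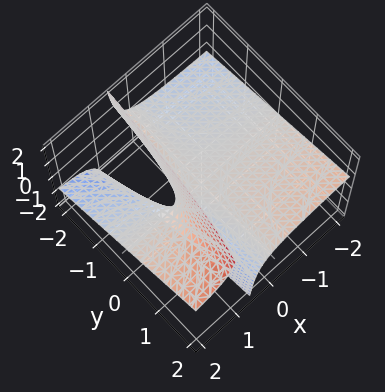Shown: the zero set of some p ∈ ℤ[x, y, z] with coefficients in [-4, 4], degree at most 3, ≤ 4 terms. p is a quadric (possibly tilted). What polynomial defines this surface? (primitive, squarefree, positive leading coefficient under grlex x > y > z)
x*y - 3*x*z + 2*z

The degree is 2 — the shape is more complex than any degree-1 surface.
Reading off the gridlines: the visible y-axis segment lies entirely on the surface; the visible x-axis segment lies entirely on the surface; one z-axis crossing is at z = 0.
These observations pin down the coefficients.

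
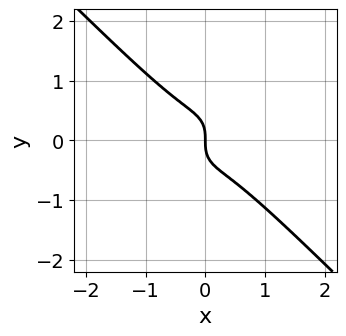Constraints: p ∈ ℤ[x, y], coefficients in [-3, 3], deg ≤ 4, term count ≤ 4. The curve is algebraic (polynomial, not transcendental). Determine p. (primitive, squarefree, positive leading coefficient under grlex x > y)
3*x^3 + x^2*y + 2*y^3 + x

1. The degree is 3 — a generic line meets the curve in up to 3 points.
2. Against the integer gridlines: it crosses the x-axis at the gridline x = 0; it crosses the y-axis at the gridline y = 0.
3. Putting this together gives p.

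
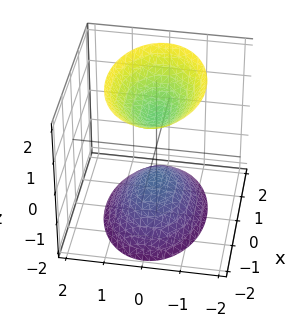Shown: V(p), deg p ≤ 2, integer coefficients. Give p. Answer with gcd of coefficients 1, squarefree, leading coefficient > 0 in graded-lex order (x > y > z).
1. I count 2 distinct pieces.
2. Degree: two sheets facing apart; a quadric, so deg p = 2.
3. Symmetries: the x ↦ −x reflection is a symmetry, so x appears only in even powers; mirror symmetry z ↦ −z ⇒ only even powers of z; the y ↦ −y reflection is a symmetry, so y appears only in even powers.
4. Observable constraints: it misses every integer gridline on the x-axis; no y-intercept at any integer in the box.
5. Together with the visible shape, these determine p as stated.

x^2 + 2*y^2 - z^2 + 1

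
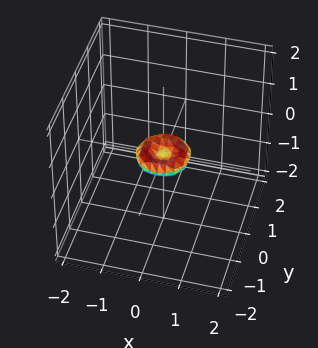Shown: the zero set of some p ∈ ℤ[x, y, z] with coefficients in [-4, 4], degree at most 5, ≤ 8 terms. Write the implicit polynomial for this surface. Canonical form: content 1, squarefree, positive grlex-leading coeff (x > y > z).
First, the degree is 4 — the shape is more complex than any degree-3 surface.
Next, symmetries: rotational symmetry about the z-axis ⇒ p depends on x, y only through x² + y².
Then, from the axis intercepts and sections: one x-axis crossing is at x = 0; a circular section at z = 0 has radius between 0 and 1; it meets the z-axis at z = 0 (among the integer gridlines).
Finally, putting this together gives p.

2*x^4 + 4*x^2*y^2 + 2*y^4 - x^2 - y^2 + 3*z^2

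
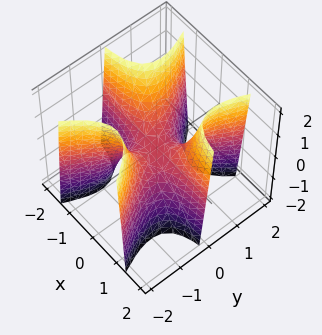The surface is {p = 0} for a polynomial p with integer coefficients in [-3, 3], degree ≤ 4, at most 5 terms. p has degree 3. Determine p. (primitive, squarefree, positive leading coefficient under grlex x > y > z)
(a) deg p = 3. No degree-2 surface has this shape.
(b) Checking where it meets the axes: it meets the y-axis at y = 0 (among the integer gridlines); every point of the x-axis in the box is on the surface.
(c) Matching integer coefficients to the picture gives p.

3*x^2*y - y^3 - z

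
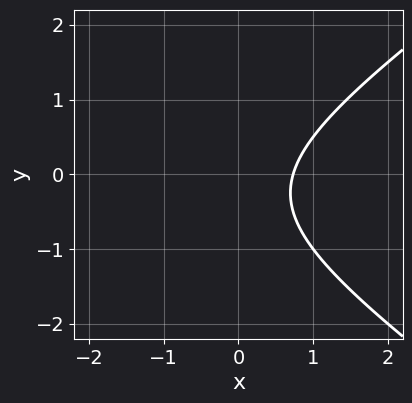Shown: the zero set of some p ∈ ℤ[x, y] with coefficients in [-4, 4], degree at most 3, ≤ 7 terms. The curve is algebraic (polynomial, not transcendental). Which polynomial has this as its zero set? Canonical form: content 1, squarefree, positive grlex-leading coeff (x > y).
x^2 - 2*y^2 + 2*x - y - 2

1. The degree is 2 — no degree-1 curve has this shape.
2. From the visible intercepts: no y-intercept at any integer in the box.
3. Assembling these constraints gives the stated polynomial.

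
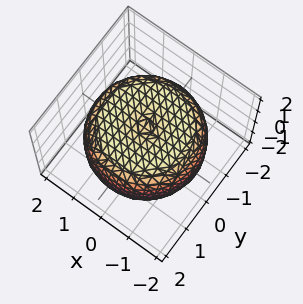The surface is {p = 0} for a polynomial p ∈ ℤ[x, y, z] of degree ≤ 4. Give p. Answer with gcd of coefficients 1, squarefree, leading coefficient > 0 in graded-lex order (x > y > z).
First, deg p = 4. A generic line meets the surface in up to 4 points.
Next, symmetry: every cross-section ⟂ z is a circle, so x, y appear only via x² + y².
Then, from the visible intercepts: a circular section at z = -1 has radius between 1 and 2; the z-axis gridline crossings are at z ∈ {-1, 1}.
Finally, these observations pin down the coefficients.

x^4 + 2*x^2*y^2 + y^4 - 2*x^2 - 2*y^2 + 3*z^2 - 3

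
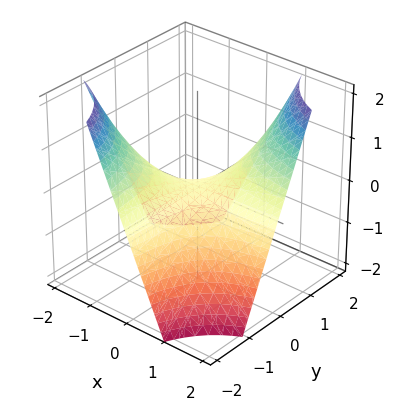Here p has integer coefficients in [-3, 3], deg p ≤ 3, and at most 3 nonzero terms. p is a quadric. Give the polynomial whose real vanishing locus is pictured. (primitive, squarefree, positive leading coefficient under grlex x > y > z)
x*y - z

1. deg p = 2. A saddle surface; a quadric.
2. Checking where it meets the axes: every point of the y-axis in the box is on the surface; every point of the x-axis in the box is on the surface.
3. Fitting integer coefficients to these (and the overall shape) gives p.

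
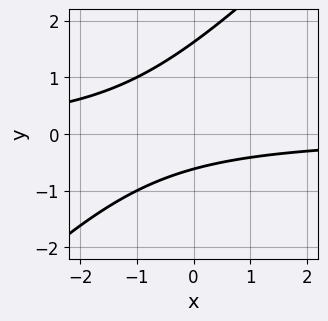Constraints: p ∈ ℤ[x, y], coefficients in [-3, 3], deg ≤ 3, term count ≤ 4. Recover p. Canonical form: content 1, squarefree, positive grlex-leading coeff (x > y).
x*y - y^2 + y + 1

First, degree: a generic line meets the curve in up to 2 points, so deg p = 2.
Then, against the integer gridlines: no x-intercept at any integer in the box.
Finally, matching integer coefficients to the picture gives p.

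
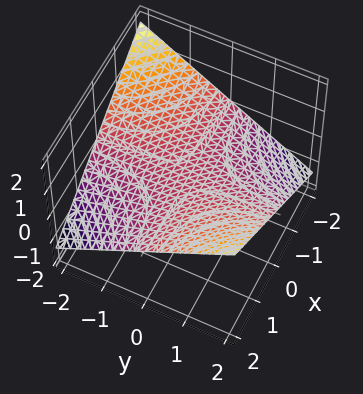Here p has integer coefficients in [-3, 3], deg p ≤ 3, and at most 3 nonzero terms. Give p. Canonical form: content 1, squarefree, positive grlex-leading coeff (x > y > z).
Degree: a hyperbolic paraboloid; a quadric, so deg p = 2.
Checking where it meets the axes: it crosses the z-axis at the gridline z = 0; every point of the y-axis in the box is on the surface.
Together with the visible shape, these determine p as stated. Check: (-1, 0, 0) on the x-axis lies on the surface, and p(-1, 0, 0) = 0. ✓

x*y - 3*z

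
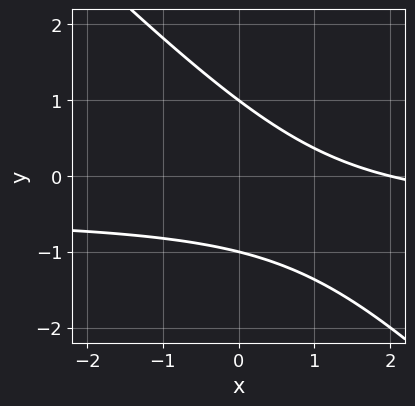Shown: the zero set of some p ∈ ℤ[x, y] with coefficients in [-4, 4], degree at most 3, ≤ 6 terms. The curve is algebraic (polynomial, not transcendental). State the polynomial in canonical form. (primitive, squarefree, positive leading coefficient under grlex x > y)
2*x*y + 2*y^2 + x - 2

1. The degree is 2 — the shape is more complex than any degree-1 curve.
2. From the visible intercepts: among the integer gridlines, it crosses the y-axis at y ∈ {-1, 1}; it crosses the x-axis at the gridline x = 2.
3. Matching integer coefficients to the picture gives p.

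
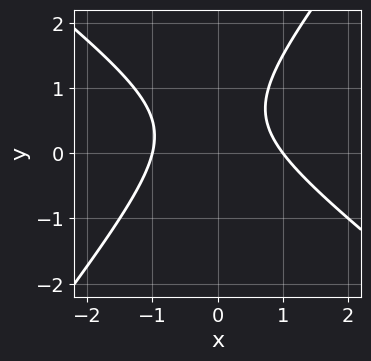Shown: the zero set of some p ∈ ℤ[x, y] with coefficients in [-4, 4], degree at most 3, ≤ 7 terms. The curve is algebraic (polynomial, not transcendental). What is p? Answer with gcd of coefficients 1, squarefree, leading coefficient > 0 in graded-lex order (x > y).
The degree is 2 — no degree-1 curve has this shape.
Checking where it meets the axes: no y-intercept at any integer in the box; among the integer gridlines, it crosses the x-axis at x ∈ {-1, 1}.
Solving for integer coefficients yields p as stated.

2*x^2 + x*y - 2*y^2 + 2*y - 2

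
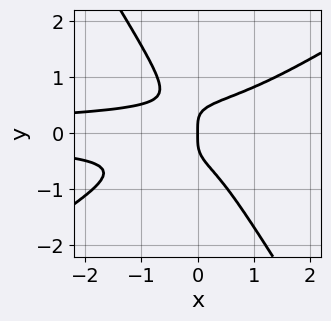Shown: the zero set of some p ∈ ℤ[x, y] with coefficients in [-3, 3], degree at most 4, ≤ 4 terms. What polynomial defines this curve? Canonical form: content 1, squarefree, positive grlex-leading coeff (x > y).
3*x^2*y^2 - 3*x*y^3 - 3*y^4 + x

First, deg p = 4.
Then, checking where it meets the axes: one y-axis crossing is at y = 0; one x-axis crossing is at x = 0.
Finally, solving for integer coefficients yields p as stated.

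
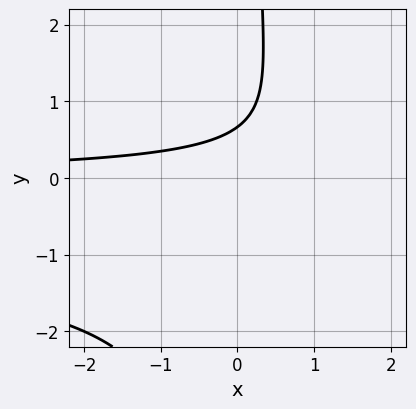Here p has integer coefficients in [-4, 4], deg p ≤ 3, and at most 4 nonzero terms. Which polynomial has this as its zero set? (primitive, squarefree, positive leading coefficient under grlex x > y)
2*x*y^2 + 2*x*y - 3*y + 2

1. Degree: a generic line meets the curve in up to 3 points, so deg p = 3.
2. From the visible intercepts: it misses every integer gridline on the x-axis.
3. Assembling these constraints gives the stated polynomial.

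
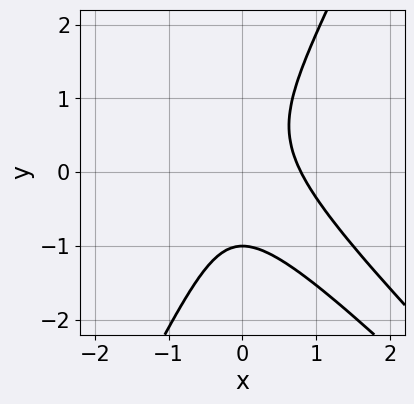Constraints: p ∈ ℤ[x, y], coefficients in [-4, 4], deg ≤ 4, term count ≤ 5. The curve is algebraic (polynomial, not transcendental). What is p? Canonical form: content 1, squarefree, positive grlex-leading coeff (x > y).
1. Degree: the shape is more complex than any degree-2 curve, so deg p = 3.
2. Against the integer gridlines: one y-axis crossing is at y = -1.
3. Assembling these constraints gives the stated polynomial.

2*x^3 + 3*x^2*y - y^3 - 1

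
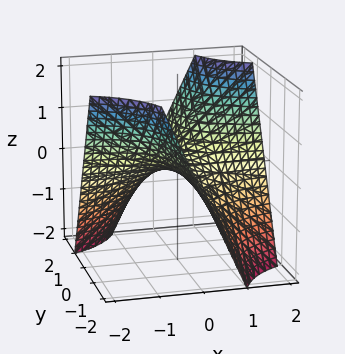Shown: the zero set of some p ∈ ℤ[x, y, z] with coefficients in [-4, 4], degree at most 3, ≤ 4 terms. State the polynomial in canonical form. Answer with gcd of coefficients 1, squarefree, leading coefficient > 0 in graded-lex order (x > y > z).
x*y - z

(a) The degree is 2 — a saddle surface; a quadric.
(b) Checking where it meets the axes: every point of the y-axis in the box is on the surface; one z-axis crossing is at z = 0; every point of the x-axis in the box is on the surface.
(c) Together with the visible shape, these determine p as stated.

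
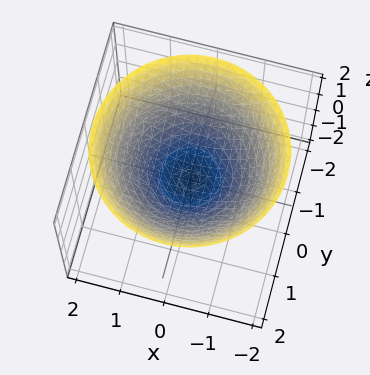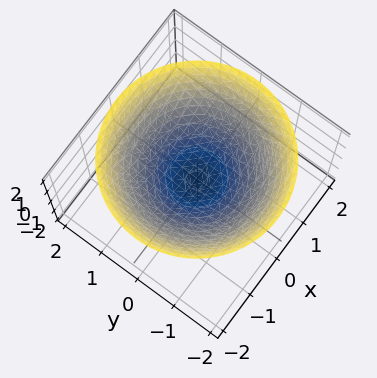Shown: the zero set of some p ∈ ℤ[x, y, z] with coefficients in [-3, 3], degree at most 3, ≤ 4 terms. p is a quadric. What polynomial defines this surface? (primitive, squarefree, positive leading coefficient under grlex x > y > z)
First, deg p = 2. A paraboloid; a quadric.
Then, by symmetry, the surface is invariant under rotation about z: p = q(x² + y², z).
Then, from the axis intercepts and sections: it crosses the z-axis at the gridline z = 0; one x-axis crossing is at x = 0; one y-axis crossing is at y = 0.
Finally, the integer polynomial consistent with all of this is the stated p.

x^2 + y^2 - 2*z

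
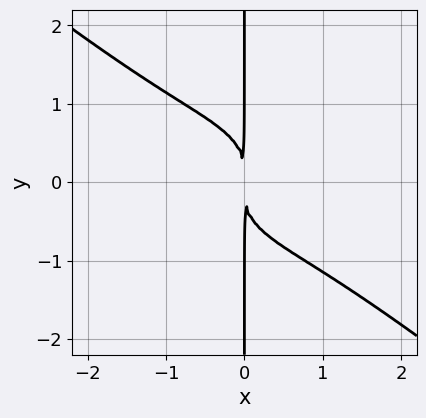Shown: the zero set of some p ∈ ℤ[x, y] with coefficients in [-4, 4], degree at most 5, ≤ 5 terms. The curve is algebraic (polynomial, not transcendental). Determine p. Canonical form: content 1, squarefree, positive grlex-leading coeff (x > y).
1. The degree is 4 — the shape is more complex than any degree-3 curve.
2. Reading off the gridlines: the visible y-axis segment lies entirely on the curve.
3. Solving for integer coefficients yields p as stated.

x^4 + 2*x*y^3 + 2*x^2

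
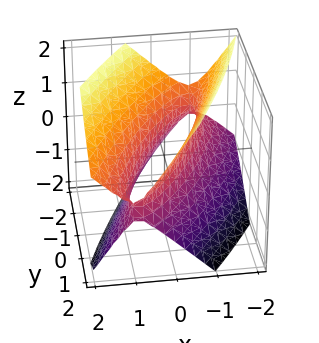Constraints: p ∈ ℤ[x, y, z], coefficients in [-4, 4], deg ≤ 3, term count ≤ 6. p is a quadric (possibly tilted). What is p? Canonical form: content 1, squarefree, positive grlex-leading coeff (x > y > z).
3*x^2 - 3*x*y - x*z + y^2 - 2*z^2 - 1

Degree: the shape is more complex than any degree-1 surface, so deg p = 2.
From the visible intercepts: it misses every integer gridline on the z-axis; among the integer gridlines, it crosses the y-axis at y ∈ {-1, 1}.
Together with the visible shape, these determine p as stated.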